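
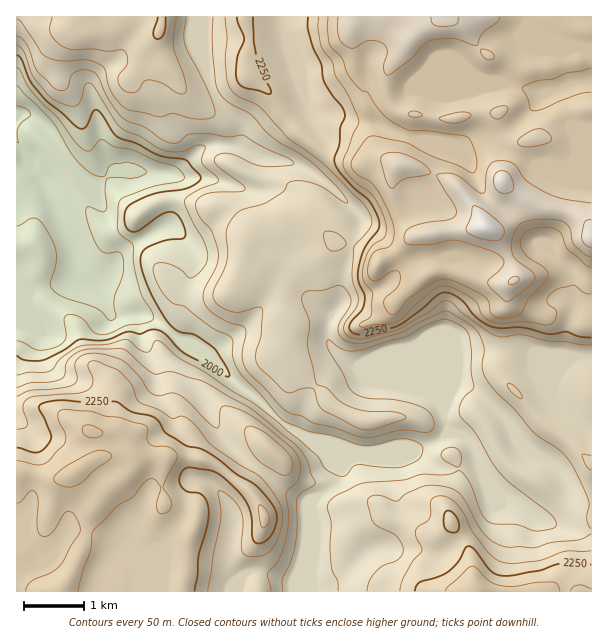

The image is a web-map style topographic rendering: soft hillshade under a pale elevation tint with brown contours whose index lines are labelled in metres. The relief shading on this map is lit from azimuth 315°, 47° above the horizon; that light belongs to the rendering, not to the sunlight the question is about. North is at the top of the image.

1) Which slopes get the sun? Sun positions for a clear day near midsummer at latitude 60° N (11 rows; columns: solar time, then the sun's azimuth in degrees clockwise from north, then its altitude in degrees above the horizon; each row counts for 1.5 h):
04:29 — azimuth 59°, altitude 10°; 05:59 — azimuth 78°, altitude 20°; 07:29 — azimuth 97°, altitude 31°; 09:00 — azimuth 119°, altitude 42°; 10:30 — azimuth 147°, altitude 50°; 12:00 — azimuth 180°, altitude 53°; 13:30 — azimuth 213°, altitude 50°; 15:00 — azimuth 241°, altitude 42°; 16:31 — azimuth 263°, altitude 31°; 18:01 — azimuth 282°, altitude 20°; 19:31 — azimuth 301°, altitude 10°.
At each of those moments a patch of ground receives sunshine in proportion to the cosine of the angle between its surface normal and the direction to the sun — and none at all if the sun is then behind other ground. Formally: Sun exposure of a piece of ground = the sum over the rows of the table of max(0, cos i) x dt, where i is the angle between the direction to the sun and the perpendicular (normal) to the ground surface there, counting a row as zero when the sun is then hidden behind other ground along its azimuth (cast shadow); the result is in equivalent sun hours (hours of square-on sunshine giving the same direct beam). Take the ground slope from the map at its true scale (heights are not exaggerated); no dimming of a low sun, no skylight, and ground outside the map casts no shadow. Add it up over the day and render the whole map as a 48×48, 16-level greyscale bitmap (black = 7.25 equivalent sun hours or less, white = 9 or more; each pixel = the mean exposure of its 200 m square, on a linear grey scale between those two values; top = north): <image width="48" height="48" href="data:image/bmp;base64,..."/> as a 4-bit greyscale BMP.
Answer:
<image width="48" height="48" href="data:image/bmp;base64,Qk32BAAAAAAAAHYAAAAoAAAAMAAAADAAAAABAAQAAAAAAIAEAAATCwAAEwsAABAAAAAAAAAAAAAAABEREQAiIiIAMzMzAERERABVVVUAZmZmAHd3dwCIiIgAmZmZAKqqqgC7u7sAzMzMAN3d3QDu7u4A////ALqau7u7zLu7u8qprMzLq7qamIqneJmru7upq7u7zLu6vMu7urvLqqqJl2dkVEV5mMy7rMy8zMu6vN3cypnMupmJqYdmdlVFZ7zLu7zMzMzLurzcupi8y7qqzLlmiYd1VszMu7zMzMzLuarcqZq8zdzMzdlGmYdlecvMzMzMzMy7uanLqKu7zNy6q8dHiJqrvMvMzNzMzNy6qaqmeLzMvMqqqXRpq7zMu8y83Mzdy7qpmsxzeruru6q7p0aLzM3cu8zN3MzczKmYnNg3zcuXd3iHZFiszN3LvMy7zMu8zMus3HSM3JeIh3ZmVom7zcqqvIh4m8zMzMzdxlnNyHm7qZmXm8u8y5qrzGZ4mau7qqmXNKzLUWvMzMzLqrq8urvNy4mIrMu7qWaWaruiAbqrzcusyprMu73dupq8u7qqqXmXm7kQS83d3d3dy8zLqs3Lq7zLl2VURHp3u5IF3d3cuqu6m8zKnNyrvJl1M1iHVYl5uBBM3cy5dmZmm6qpzcq7zBAABHqph4iagQbNzMuoiImrzLmc3KvMzEMiaaqXeJmoEJ3czMuqu8zMzMrMyqvLu3Vnq7l1WJlRKczMzLqavMy6u8qru7zLu4VBASJFaZM5vKrMzKicy6qHd3eau7zMu2djAAAFela8y5m7y6a9zLqHd3ery7u7zYq7l0ABZGzN3bm8zLisy6q5d3i9zMzd3czLqJljJczM3dy7u6hwW8y7qqrMzN3MzMzKd5u6vMy83d3Lu4mjGMzdvKvLzMqby8uoiaqqzMy6vMzLu6u6mZrNzL3c3dyqzMy6u7qavMu3aszMzMuqvcq93N3czd3czMzLvMuau7u3WLzMzMy4e9y7zMupeHiqvMzLvMy5mqqoiLzMzMzJVbzLq7u8uUVZzcy6u7zKd5mKurzMzMzLYErd3Lzd2Wec3aqavLvNuHesu7vMzMy5cTi8zd3dy8q7q5mbzLic3JrNyqu8zMunZYqYiZmpe93duqqrzLmIvczMy6qru7p0a7y7qqqGnN3cubu8y7uESbuImYiJmZc3zMzMy8t53cuYd7u8y8uWISIAJZu7umNs3czMzMdb25eKq7vMzMuZh2eZrNyphUjM3bzdymSIl4q8zLvMvMmqvd3M3Jd2aM3KvLu6hmmnR7zMzLu6vbvN3d3Jd4qs3dyVipdViry6q93MzLuKzJzd3d3dzMvd3bqoiYeLzMy7y8zLvJeMy5zd3dzd3czdy6u5iZvd3d3cyoqrzInN2pzd3d3dy73dyrupvM3MurzMzKibzLzd2Zzd3d3cq93cu7u8zMuHeGaJmrqJqqzdyKzNzN26nN3bq6vMzMurzMupiau6mLzcusu8zMyqq8y6qavMzMzMzMzMzN3cy7vd3NurzMqbqqu6maq7zLzcvMvN3MzM3bvd3d3LzLibqau7mbzMzLzdu8zMu7u7u8zN3d3czbibqau7qrvN3czN3N3Kq8zMzNzMzMzMu7qrqry7u7qszcy83d3MzMzMzMu6zLvMy7q8qru7u5mbzMy7zMzMzMzMuw=="/>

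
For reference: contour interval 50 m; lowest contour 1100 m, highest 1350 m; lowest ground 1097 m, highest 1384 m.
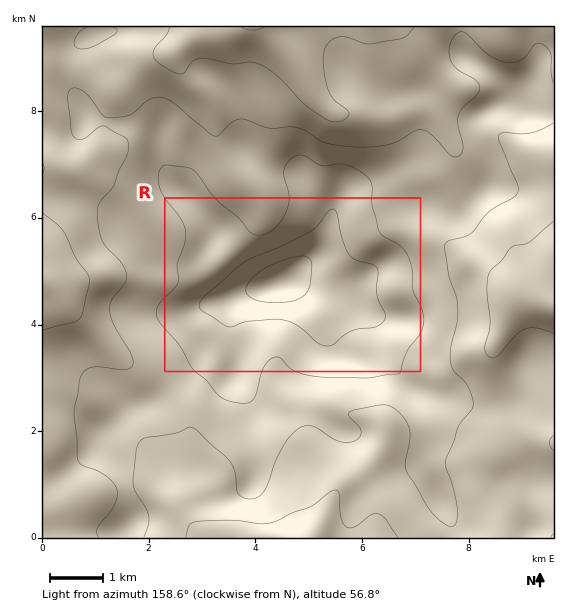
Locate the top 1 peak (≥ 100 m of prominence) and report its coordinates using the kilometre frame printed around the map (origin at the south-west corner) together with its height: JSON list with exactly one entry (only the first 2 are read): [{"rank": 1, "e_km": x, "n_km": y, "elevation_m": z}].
[{"rank": 1, "e_km": 4.46, "n_km": 4.79, "elevation_m": 1384}]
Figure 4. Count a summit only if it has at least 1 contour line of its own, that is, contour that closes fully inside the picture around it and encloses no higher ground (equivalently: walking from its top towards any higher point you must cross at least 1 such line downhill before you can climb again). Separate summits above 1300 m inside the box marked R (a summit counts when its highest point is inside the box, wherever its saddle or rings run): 1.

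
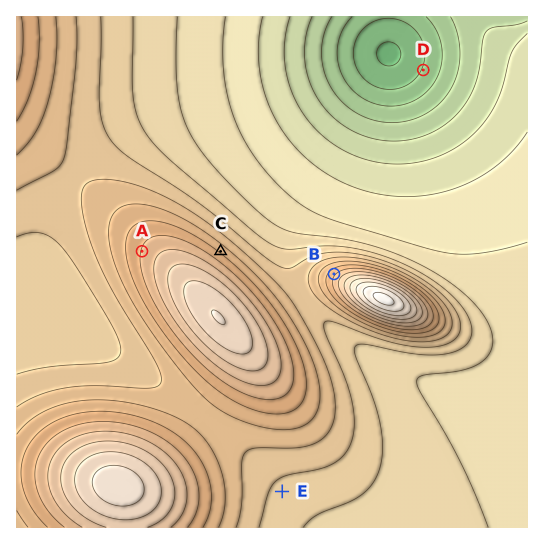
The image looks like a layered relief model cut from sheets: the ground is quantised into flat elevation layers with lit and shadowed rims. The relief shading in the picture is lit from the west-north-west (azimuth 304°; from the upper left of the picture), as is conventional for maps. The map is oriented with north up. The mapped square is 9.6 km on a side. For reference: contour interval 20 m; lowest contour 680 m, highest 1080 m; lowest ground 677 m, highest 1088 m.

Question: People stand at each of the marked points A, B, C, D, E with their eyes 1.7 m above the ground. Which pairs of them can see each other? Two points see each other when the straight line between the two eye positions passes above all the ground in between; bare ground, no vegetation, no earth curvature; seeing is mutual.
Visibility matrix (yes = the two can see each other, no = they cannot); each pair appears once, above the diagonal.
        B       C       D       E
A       no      no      no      no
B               yes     yes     no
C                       yes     no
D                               no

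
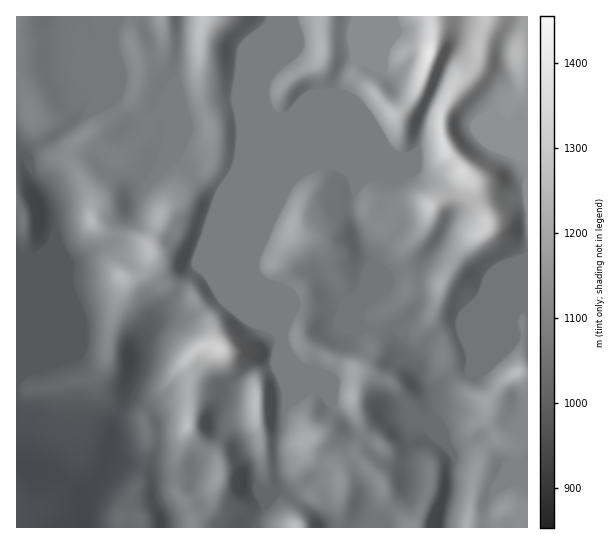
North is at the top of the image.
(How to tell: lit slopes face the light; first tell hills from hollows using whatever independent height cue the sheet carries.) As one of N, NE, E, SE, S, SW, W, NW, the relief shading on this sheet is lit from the W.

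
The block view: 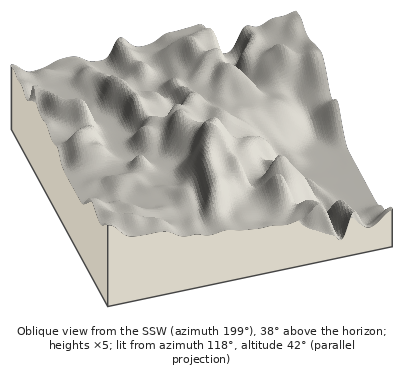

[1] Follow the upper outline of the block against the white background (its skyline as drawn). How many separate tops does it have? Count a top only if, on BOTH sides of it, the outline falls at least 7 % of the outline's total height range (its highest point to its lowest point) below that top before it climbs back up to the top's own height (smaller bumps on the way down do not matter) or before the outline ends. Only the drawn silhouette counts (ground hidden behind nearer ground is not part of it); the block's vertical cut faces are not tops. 2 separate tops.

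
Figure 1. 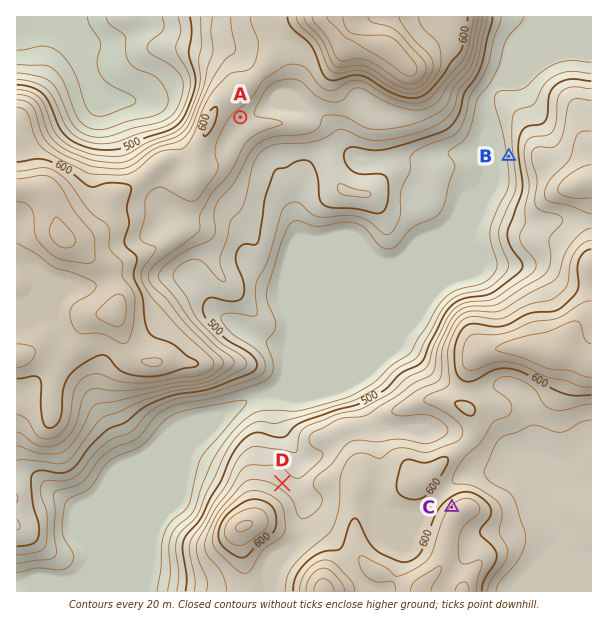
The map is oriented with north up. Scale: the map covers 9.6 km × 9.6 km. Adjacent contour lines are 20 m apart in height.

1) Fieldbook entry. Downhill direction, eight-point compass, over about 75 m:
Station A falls SE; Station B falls W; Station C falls NW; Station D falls NE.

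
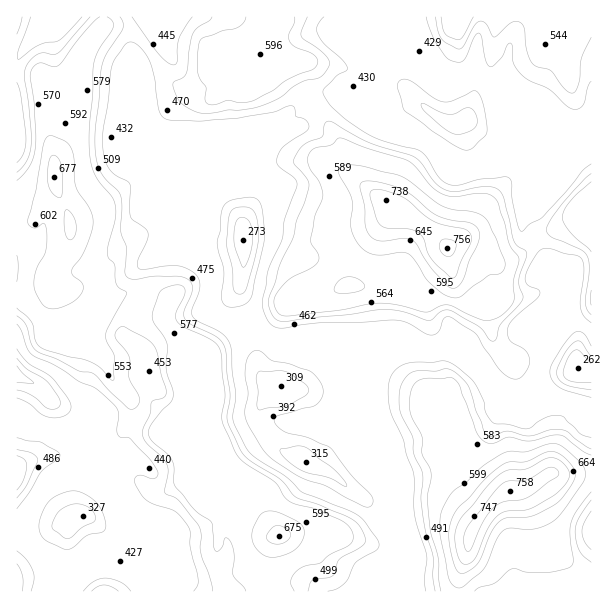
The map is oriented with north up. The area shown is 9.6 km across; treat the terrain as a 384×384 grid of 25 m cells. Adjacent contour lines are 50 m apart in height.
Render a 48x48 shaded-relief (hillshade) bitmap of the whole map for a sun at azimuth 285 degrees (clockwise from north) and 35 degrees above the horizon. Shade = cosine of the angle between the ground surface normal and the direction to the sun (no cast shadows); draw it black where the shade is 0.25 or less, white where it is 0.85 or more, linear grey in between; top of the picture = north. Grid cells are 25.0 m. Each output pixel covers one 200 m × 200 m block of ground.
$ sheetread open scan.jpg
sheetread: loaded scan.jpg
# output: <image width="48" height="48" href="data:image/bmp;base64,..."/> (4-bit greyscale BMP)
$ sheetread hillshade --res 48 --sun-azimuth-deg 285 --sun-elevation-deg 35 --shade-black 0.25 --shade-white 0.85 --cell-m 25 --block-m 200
<image width="48" height="48" href="data:image/bmp;base64,Qk32BAAAAAAAAHYAAAAoAAAAMAAAADAAAAABAAQAAAAAAIAEAAATCwAAEwsAABAAAAAAAAAAAAAAABEREQAiIiIAMzMzAERERABVVVUAZmZmAHd3dwCIiIgAmZmZAKqqqgC7u7sAzMzMAN3d3QDu7u4A////ACR4m8lmiImruaqXVUVWeIia3ZVFZ3d4mTV4iZmIiImruqmHVWZEaIib7qVFV3d3eFaIiIiIiIm8qaqIdmU0V4iK79YUZ4h2VXeImZmIiIm8qaqXZnZTNWiL7+kBaIiFInZnq6mYiIm8qau5VXh1NGic7uogWIiEEXVWiruYiIm7qZq6dnh1NXit7uxQJnd0AGVFebuYiIq6mYmZiIZVZ5mt3N2kNVREAEVVaKqJmZq5iIiHZmZ3iZm9273adlMiIANneJmZqrqoiIh1NXdoqpit2qztqIZBEwBXeImZmtyYiIdkNXeaqYit25rNyplzEiJGeIiImtyYiGRERoqqmIm8uqmcyryUJGZmeIiJqrqIhSNVZ5qpiInMqamJqayVVYiIiImay5iIcxNXh4mZiIrMqZhoqZumRIiIiIma3ZiIYRR6mIiIiJrLqYY2mJunZoeJqYmpvbmIQBWbqZiIiJzLmHQliZmYd2V7uompi8uIQAN5u6qYiKzKmGM2iIiZiGabuZqXecyYUANHq7uoiKzbmGM3iIiId5q7map1atuYQBNXmqqYiKzLmFNYiHdEeMqZmJhVe9qIQBRniZmIiJu6mWaJl2UhaLmIiIZVe9qYQCWJiIiIiImZmYiZmGYwWdyYiGVGm8qXQleIiIiIiIiIiImpd3diSe2oiGNYmql1RniId4iIiIiId4moRoiGaMyoiHRIqYVGiImpZFVmZ3eIVYmWI3iIiZmIiIZHmoImeJrcllVURWeHVImHMDeIvJmYZ3dmipQUZpzuuIh3Znd3dmeIUjV4zqqYd3ZomaczVI3uypmYiIiImWR4UTd4vrqYd3ZGmphmY23ty6qYiIiJulNXYBeIraqYdmZDaZiHY23tyaupiIibyUJXYgWIm5mZdlVUV4iHUl3t2qqYmHecyWE2VEV4moiahVRGVoiHQVzszLqZqnZ6uXQkI4mZqoibhWQld4iIUUvczLqau5d4h3ZVIovLqpmahmUTeIiIUkrLvMuqzKl1VoiFI3rduZmpdnUjeIiIdViqvMuqzahUV5mFJHm+2qqnVmRFeIiIh3eJrMuqy4ZlRYunVXic7sy3RUNneIiIiIiIm8uqqYh0JYqph3iJzv7HRCR4iIiIiIiau7qZiIhjRomZiIiIm//YUxR4iIiIiIiavMqZiHdmZ4iZiIiIif/IcxR4iIiIiJiZq7uoZniIh3mqiIiIiP64dBR4iIh3d4iImbyWZ4iHZnrLmIiIiP64hBN4iZh2VmZ4ial2eId2Z3nLmIiIiP2ohRNomqmYZmREaZdniIZmiGeqiIiZdv2phRJomrqqmIZDNnZ4iHZomHaZiIiZZOyZliJomrqqmZhlRFVXiHZ5iIeIiZmZY+yZliJompvLmIiHZUNGeIiIiIeYiqmZUtyruDJHmYvcmJiIh2RGiIiImXaIermYUoqs2lI3iJvcqZmHZlVoiIiIqnOJasqIZEaa3ZQ1d5vMqqmHQ1Z4iIiJzHFZaLqIhyWJvsc0eIq8uruXUzZ4iIiazZI4d5mJqQ=="/>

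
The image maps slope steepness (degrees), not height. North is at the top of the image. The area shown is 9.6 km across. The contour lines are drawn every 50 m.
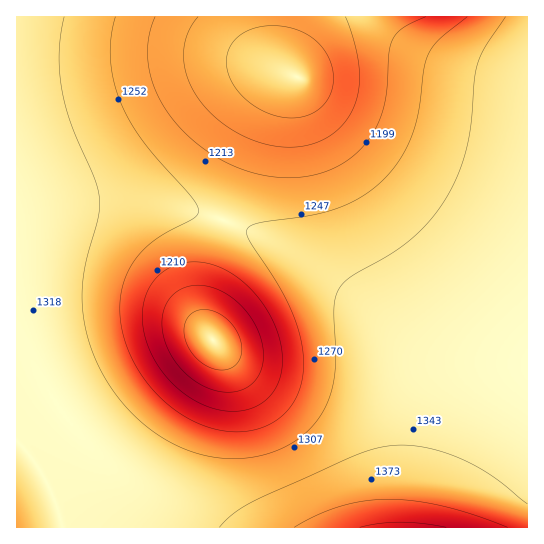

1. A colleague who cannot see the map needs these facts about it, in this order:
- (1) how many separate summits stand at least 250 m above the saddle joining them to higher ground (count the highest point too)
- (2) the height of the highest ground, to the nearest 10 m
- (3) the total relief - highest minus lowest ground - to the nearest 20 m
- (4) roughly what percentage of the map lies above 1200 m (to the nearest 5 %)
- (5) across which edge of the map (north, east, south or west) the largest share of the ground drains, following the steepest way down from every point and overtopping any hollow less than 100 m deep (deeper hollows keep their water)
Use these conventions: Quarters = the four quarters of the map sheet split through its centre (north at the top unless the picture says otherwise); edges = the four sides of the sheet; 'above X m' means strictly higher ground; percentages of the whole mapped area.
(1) There is 1 summit with 250 m or more of prominence.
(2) The highest point reaches roughly 1460 m.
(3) From the lowest to the highest ground is roughly 400 m.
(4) Roughly 80 % of the ground is higher than 1200 m.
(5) Most of the ground drains across the northern edge.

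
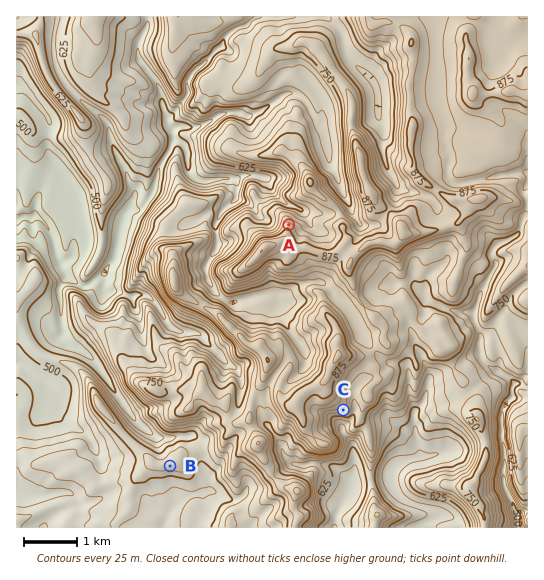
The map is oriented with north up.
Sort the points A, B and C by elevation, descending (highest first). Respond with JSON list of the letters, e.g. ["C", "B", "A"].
["A", "C", "B"]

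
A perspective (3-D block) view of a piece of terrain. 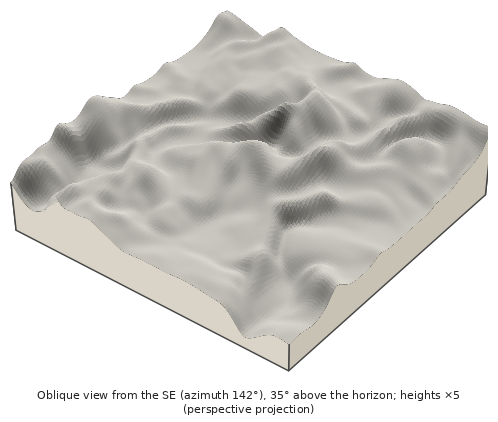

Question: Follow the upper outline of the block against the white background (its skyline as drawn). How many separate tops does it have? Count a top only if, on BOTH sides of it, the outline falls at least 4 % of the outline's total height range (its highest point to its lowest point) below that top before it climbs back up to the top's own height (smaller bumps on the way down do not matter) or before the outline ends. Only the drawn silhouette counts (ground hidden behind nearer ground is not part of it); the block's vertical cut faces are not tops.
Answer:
2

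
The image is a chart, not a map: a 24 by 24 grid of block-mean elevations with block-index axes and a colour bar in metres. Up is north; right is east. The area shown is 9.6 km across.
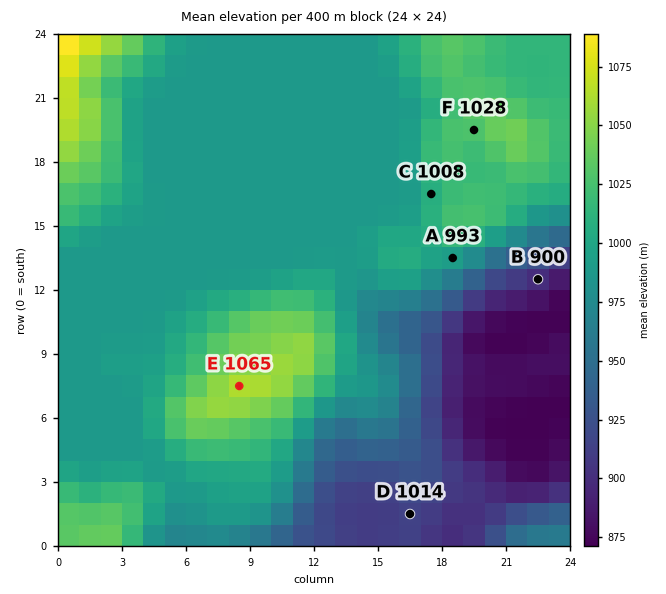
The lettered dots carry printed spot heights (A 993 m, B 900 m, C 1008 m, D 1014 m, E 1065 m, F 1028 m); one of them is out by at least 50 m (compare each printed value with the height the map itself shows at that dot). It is D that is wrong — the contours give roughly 914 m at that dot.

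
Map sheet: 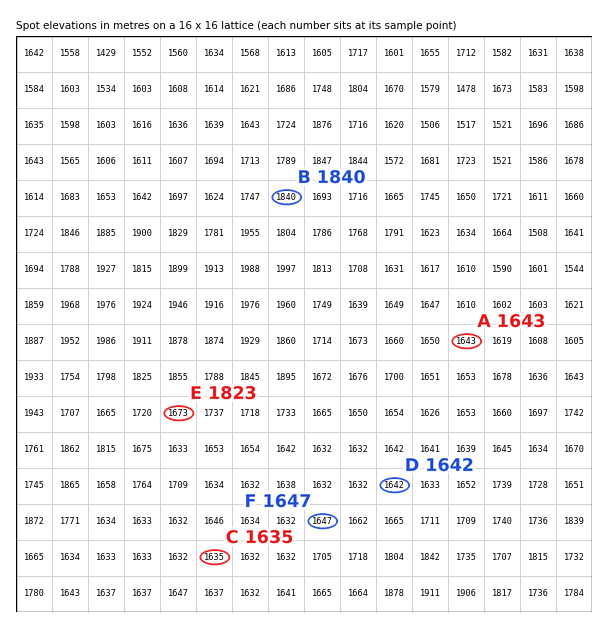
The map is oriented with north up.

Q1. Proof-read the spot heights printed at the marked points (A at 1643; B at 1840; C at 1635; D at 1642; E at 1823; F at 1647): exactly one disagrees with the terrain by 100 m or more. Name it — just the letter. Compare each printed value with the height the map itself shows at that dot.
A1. E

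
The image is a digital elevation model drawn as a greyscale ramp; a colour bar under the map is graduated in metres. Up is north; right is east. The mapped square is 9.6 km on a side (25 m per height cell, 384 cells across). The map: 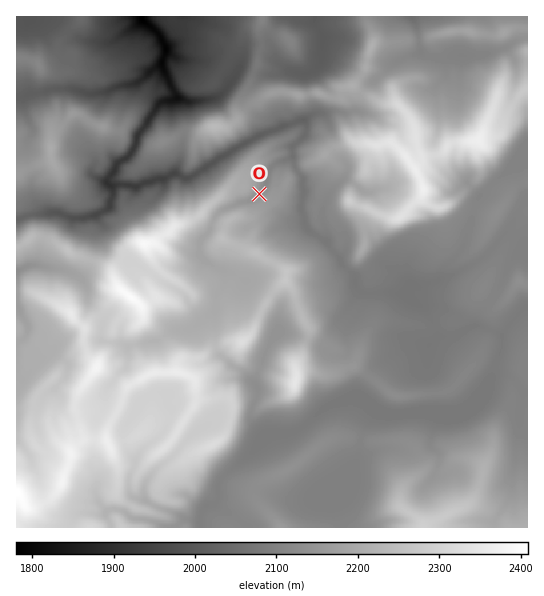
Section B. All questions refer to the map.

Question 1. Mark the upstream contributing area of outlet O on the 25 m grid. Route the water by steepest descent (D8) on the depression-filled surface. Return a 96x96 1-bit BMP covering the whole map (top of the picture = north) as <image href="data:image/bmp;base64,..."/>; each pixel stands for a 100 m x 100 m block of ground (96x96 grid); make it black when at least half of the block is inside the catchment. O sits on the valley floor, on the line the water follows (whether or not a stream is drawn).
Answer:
<image width="96" height="96" href="data:image/bmp;base64,Qk2+BAAAAAAAAD4AAAAoAAAAYAAAAGAAAAABAAEAAAAAAIAEAAATCwAAEwsAAAIAAAAAAAAA////AAAAAAAAAAAAAAAAAAAAAAAAAAAAAAAAAAAAAAAAAAAAAAAAAAAAAAAAAAAAAAAAAAAAAAAAAAAAAAAAAAAAAAAAAAAAAAAAAAAAAAAAAAAAAAAAAAAAAAAAAAAAAAAAAAAAAAAAAAAAAAAAAAAAAAAAAAAAAAAAAAAAAAAAAAAAAAAAAAAAAAAAAAAAAAAAAAAAAAAAAAAAAAAAAAAAAAAAAAAAAAAAAAAAAAAAAAAAAAAAAAAAAAAAAAAAAAAAAAAAAAAAB4AAAAAAAAAAAAAAD4AAAAAAAAAAAAAAD4AAAAAAAAAAAAAAD8AAAAAAAAAAAAAAH8AAAAAAAAAAAAAAH+AAAAAAAAAAAAAAH+AAAAAAAAAAAAAAH/AAAAAAAAAAAAAAH/AAAAAAAAAAAAAAD/AAAAAAAAAAAAAAD/gAAAAAAAAAAAAAB/4AAAAAAAAAAAAAA/8AAAAAAAAAAAAAAf/8AAAAAAAAAAAAAf/8AAAAAAAAAAAAA//+AAAAAAAAAAAAB///4AAAAAAAAAAAB///8AAAAAAAAAAAB////gAAAAAAAAAAB////+AAAAAAAAAAB/////AAAAAAAAAAB/////gAAAAAAAAAA/////gAAAAAAAAAAf////wAAAAAAAAAAP////wAAAAAAAAAAH////wAAAAAAAAAAD5///4AAAAAAAAAABg///8AAAAAAAAAAAB///8AAAAAAAAAAAB///+AAAAAAAAAAAB////AAAAAAAAAAAB////gAAAAAAAAAAA////AAAAAAAAAAAA///+AAAAAAAAAAAB///4AAAAAAAAAAAB///gAAAAAAAAAAAD//+AAAAAAAAAAAAB//wAAAAAAAAAAAAAf/gAAAAAAAAAAAAAH/gAAAAAAAAAAAAAD/gAAAAAAAAAAAAAA/wAAAAAAAAAAAAAAP/AAAAAAAAAAAAAAH/gAAAAAAAAAAAAAD/wAAAAAAAAAAAAAB/wAAAAAAAAAAAAAAfwAAAAAAAAAAAAAAfAAAAAAAAAAAAAAAAAAAAAAAAAAAAAAAAAAAAAAAAAAAAAAAAAAAAAAAAAAAAAAAAAAAAAAAAAAAAAAAAAAAAAAAAAAAAAAAAAAAAAAAAAAAAAAAAAAAAAAAAAAAAAAAAAAAAAAAAAAAAAAAAAAAAAAAAAAAAAAAAAAAAAAAAAAAAAAAAAAAAAAAAAAAAAAAAAAAAAAAAAAAAAAAAAAAAAAAAAAAAAAAAAAAAAAAAAAAAAAAAAAAAAAAAAAAAAAAAAAAAAAAAAAAAAAAAAAAAAAAAAAAAAAAAAAAAAAAAAAAAAAAAAAAAAAAAAAAAAAAAAAAAAAAAAAAAAAAAAAAAAAAAAAAAAAAAAAAAAAAAAAAAAAAAAAAAAAAAAAAAAAAAAAAAAAAAAAAAAAAAAAAAAAAAAAAAAAAAAAAAAAAAAAAAAAAAAAAAAAAAAAAAAAAAAAAAAAAAAAAAAAAAAAAAAAAAAAAAAAAAAAAAAAAAAAAAAAAAAAAAAAAAAAAAAAAAAAAAAAAAA="/>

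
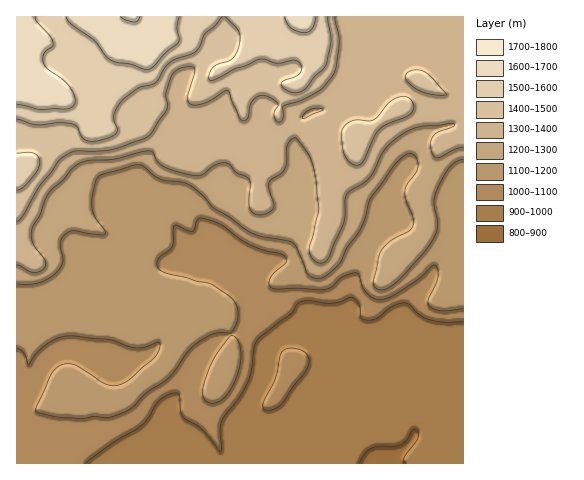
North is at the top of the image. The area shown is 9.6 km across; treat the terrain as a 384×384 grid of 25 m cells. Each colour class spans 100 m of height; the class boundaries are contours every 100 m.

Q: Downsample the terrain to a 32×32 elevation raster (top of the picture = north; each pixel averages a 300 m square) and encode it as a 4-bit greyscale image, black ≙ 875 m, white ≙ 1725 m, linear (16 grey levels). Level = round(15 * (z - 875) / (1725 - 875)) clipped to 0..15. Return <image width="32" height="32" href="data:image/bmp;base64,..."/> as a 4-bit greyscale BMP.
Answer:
<image width="32" height="32" href="data:image/bmp;base64,Qk12AgAAAAAAAHYAAAAoAAAAIAAAACAAAAABAAQAAAAAAAACAAATCwAAEwsAABAAAAAAAAAAAAAAABEREQAiIiIAMzMzAERERABVVVUAZmZmAHd3dwCIiIgAmZmZAKqqqgC7u7sAzMzMAN3d3QDu7u4A////ADIiIiEREREiERERERAAEREzIzMiIRESIhERIREREAESQzNDMyISIiIiIiIREREBEkREREQyIjMyIiIhERERERJERVREQyI0QyIiIhERERESREVUREQzNFQiIiIREREREkRFRERFVDRUMiIiERERERJEREREREQzRTIiIhERERESRERERERFREQyIiEREREREURERERVRVVEMyIREiIRERFERVREVVVVVEMyIiIiISMzRERERFVVVVQzMyIiIzI0VFVUREVVVERDM0REQzVkNFV3ZVVVVEREQzRFVlRFdlRFiHZVVVREREQ0RGd1RXdkVYdmVWVURERERFV4hlVndlWHZmZlVERERFZmeIdlVmZVmHZmZVVERFZ3d3iHZVVmVah2ZlVVREVneHd3h2VVdlW5h2ZVVVVWd3h3eIh2VXdVyph2ZVVnd3eId3iIh2VnZcuph3dniJiIiId4mZhmZ3a7qqqZiIiZiIiHeJmpdmeHqqq7u6mIiJmYiIiaqYh3iLu7vLuqmIiJmZiIiZmZiIjd3czLqpmZmZmZiIiImpmZ3u3MzLqpmpqqq6mYiJmZmd7dzMzMqZu6qru7mIiZmZnd3Mzd3cqqu7u7vKiIiZmZ3dzM3u7cuqvMzMy4iIiIid3c3e7u7curvMzcuIiIiIjdzd3u/t3Mu7zN3aiIiIiJ"/>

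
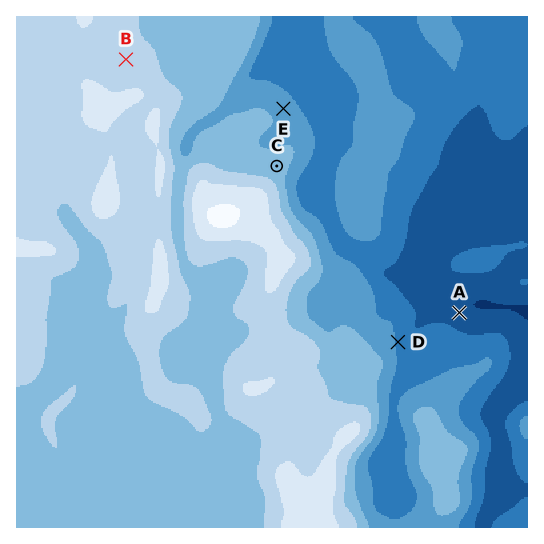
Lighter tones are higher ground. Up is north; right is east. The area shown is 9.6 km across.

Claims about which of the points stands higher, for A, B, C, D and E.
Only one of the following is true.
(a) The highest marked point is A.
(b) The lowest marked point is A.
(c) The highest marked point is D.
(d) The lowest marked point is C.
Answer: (b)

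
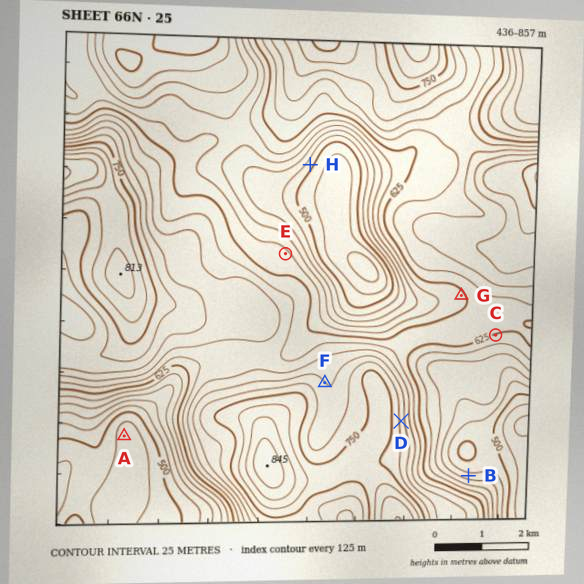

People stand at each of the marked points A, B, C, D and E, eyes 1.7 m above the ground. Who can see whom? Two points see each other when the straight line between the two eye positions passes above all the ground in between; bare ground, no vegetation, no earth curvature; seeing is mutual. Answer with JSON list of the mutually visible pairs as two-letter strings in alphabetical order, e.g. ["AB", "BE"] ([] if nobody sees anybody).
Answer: ["BC", "BD", "CD"]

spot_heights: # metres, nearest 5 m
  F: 700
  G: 620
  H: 510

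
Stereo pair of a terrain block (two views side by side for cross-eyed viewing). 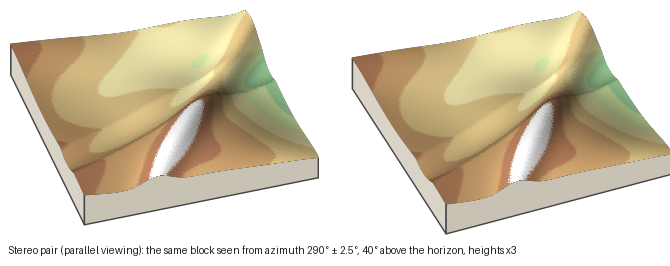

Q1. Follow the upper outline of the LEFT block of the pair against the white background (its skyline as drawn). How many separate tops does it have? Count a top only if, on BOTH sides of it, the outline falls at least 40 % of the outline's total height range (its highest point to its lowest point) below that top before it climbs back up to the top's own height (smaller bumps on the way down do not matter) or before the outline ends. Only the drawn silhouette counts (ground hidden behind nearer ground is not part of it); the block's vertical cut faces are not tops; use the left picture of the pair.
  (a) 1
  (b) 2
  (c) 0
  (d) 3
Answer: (c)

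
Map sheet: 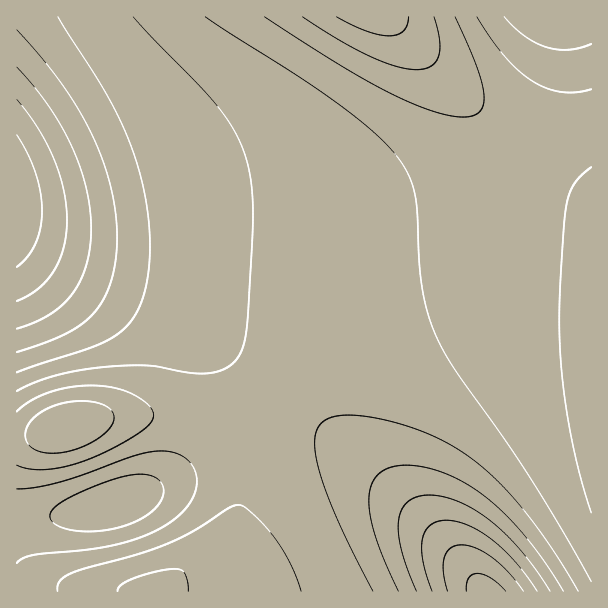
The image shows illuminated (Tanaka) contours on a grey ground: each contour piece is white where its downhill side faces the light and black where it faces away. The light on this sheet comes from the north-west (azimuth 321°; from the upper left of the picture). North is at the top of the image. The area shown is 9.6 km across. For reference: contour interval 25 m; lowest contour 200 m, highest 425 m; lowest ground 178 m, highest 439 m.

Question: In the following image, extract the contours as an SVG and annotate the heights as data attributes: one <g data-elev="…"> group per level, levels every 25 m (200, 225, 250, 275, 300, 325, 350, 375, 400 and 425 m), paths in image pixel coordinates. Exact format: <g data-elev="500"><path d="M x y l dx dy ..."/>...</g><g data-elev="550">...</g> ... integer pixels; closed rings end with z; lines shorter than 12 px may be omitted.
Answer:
<g data-elev="200"><path d="M466 591l2-12 4-4 5-2 14 5 15 13"/><path d="M17 135l10 18 8 20 5 19 2 18-2 18-4 15-9 14-10 10"/></g><g data-elev="225"><path d="M448 591l-5-19 2-15 6-9 11-3 14 3 16 10 17 15 14 18"/><path d="M17 99l21 29 16 31 10 32 3 30-3 27-4 12-7 12-15 17-21 12"/></g><g data-elev="250"><path d="M432 591l-9-30-1-12 0-10 3-8 5-6 7-3 9-2 10 1 12 4 24 15 24 23 21 28"/><path d="M17 67l31 38 13 20 10 21 9 21 6 21 4 21 1 19-1 18-3 18-7 17-8 13-10 11-12 9-15 8-18 7"/></g><g data-elev="275"><path d="M416 591l-14-40-3-17 0-13 3-12 6-8 9-4 12-2 15 2 15 5 15 8 17 11 16 15 15 16 28 39"/><path d="M17 30l24 27 20 26 17 25 14 26 11 27 8 25 4 26 2 25-1 23-5 21-6 16-10 15-12 11-16 10-21 9-29 10"/></g><g data-elev="300"><path d="M398 591l-13-30-10-25-5-21-1-18 3-14 8-10 12-6 15-2 19 3 21 6 21 11 20 14 19 17 20 22 18 25 18 28"/><path d="M81 531l-16-3-10-4-5-6 2-8 8-7 17-9 25-11 21-6 14-3 10 1 9 3 6 5 2 9-3 9-8 9-10 8-13 6-16 5-16 2z"/><path d="M58 17l50 79 14 27 11 27 9 32 6 30 2 30-1 28-4 21-6 17-8 13-12 12-12 8-14 6-76 25"/></g><g data-elev="325"><path d="M373 591l-38-76-11-30-7-23-2-18 2-13 6-9 12-6 12-1 16 1 39 9 36 13 32 19 27 23 27 30 27 38 27 43"/><path d="M17 489l19-2 23-5 75-26 24-5 15 1 12 6 9 10 3 12-3 15-9 14-15 13-18 11-21 8-26 6-73 8-9 3-6 5"/><path d="M591 44l-22 6-12-1-11-2-21-11-21-19"/><path d="M133 17l84 88 16 24 12 26 6 28 2 35-5 99-5 29-4 10-6 7-9 6-11 4-21 0-45-7-42 1-25 3-24 5-21 7-18 9"/></g><g data-elev="350"><path d="M301 591l-10-27-16-25-21-24-9-8-6-2-9 2-34 23-29 14-27 10-56 15-15 5-10 8-1 9"/><path d="M17 465l12 4 16 1 20-3 19-6 25-11 27-15 13-10 5-9-1-5-4-6-15-10-18-7-21-2-23 1-22 5-19 9-14 10"/><path d="M591 89l-15 3-15 0-15-4-13-7-14-10-13-13-15-20-14-21"/><path d="M205 17l94 60 43 30 37 30 22 25 9 17 5 16 7 90 5 27 10 26 19 33 48 68 30 44 57 99"/></g><g data-elev="375"><path d="M188 591l0-9-3-9-3-3-8-1-19 3-20 6-14 7-4 6"/><path d="M50 453l12 0 13-4 23-11 8-6 6-7 2-8-2-6-5-4-6-3-21-3-21 3-19 9-12 12-3 7 1 7 2 5 5 5 8 3z"/><path d="M591 167l-16 16-5 9-3 11-4 39-4 78 2 46 6 50 11 51 13 46"/><path d="M264 17l77 49 54 29 43 18 17 3 13 1 8-2 5-5 3-8 0-10-9-29-20-46"/></g><g data-elev="400"><path d="M302 17l37 23 30 16 26 10 21 4 9-1 6-3 4-4 3-5 2-16-6-24"/></g><g data-elev="425"><path d="M336 17l30 14 23 5 9-2 6-3 3-7 2-7"/></g>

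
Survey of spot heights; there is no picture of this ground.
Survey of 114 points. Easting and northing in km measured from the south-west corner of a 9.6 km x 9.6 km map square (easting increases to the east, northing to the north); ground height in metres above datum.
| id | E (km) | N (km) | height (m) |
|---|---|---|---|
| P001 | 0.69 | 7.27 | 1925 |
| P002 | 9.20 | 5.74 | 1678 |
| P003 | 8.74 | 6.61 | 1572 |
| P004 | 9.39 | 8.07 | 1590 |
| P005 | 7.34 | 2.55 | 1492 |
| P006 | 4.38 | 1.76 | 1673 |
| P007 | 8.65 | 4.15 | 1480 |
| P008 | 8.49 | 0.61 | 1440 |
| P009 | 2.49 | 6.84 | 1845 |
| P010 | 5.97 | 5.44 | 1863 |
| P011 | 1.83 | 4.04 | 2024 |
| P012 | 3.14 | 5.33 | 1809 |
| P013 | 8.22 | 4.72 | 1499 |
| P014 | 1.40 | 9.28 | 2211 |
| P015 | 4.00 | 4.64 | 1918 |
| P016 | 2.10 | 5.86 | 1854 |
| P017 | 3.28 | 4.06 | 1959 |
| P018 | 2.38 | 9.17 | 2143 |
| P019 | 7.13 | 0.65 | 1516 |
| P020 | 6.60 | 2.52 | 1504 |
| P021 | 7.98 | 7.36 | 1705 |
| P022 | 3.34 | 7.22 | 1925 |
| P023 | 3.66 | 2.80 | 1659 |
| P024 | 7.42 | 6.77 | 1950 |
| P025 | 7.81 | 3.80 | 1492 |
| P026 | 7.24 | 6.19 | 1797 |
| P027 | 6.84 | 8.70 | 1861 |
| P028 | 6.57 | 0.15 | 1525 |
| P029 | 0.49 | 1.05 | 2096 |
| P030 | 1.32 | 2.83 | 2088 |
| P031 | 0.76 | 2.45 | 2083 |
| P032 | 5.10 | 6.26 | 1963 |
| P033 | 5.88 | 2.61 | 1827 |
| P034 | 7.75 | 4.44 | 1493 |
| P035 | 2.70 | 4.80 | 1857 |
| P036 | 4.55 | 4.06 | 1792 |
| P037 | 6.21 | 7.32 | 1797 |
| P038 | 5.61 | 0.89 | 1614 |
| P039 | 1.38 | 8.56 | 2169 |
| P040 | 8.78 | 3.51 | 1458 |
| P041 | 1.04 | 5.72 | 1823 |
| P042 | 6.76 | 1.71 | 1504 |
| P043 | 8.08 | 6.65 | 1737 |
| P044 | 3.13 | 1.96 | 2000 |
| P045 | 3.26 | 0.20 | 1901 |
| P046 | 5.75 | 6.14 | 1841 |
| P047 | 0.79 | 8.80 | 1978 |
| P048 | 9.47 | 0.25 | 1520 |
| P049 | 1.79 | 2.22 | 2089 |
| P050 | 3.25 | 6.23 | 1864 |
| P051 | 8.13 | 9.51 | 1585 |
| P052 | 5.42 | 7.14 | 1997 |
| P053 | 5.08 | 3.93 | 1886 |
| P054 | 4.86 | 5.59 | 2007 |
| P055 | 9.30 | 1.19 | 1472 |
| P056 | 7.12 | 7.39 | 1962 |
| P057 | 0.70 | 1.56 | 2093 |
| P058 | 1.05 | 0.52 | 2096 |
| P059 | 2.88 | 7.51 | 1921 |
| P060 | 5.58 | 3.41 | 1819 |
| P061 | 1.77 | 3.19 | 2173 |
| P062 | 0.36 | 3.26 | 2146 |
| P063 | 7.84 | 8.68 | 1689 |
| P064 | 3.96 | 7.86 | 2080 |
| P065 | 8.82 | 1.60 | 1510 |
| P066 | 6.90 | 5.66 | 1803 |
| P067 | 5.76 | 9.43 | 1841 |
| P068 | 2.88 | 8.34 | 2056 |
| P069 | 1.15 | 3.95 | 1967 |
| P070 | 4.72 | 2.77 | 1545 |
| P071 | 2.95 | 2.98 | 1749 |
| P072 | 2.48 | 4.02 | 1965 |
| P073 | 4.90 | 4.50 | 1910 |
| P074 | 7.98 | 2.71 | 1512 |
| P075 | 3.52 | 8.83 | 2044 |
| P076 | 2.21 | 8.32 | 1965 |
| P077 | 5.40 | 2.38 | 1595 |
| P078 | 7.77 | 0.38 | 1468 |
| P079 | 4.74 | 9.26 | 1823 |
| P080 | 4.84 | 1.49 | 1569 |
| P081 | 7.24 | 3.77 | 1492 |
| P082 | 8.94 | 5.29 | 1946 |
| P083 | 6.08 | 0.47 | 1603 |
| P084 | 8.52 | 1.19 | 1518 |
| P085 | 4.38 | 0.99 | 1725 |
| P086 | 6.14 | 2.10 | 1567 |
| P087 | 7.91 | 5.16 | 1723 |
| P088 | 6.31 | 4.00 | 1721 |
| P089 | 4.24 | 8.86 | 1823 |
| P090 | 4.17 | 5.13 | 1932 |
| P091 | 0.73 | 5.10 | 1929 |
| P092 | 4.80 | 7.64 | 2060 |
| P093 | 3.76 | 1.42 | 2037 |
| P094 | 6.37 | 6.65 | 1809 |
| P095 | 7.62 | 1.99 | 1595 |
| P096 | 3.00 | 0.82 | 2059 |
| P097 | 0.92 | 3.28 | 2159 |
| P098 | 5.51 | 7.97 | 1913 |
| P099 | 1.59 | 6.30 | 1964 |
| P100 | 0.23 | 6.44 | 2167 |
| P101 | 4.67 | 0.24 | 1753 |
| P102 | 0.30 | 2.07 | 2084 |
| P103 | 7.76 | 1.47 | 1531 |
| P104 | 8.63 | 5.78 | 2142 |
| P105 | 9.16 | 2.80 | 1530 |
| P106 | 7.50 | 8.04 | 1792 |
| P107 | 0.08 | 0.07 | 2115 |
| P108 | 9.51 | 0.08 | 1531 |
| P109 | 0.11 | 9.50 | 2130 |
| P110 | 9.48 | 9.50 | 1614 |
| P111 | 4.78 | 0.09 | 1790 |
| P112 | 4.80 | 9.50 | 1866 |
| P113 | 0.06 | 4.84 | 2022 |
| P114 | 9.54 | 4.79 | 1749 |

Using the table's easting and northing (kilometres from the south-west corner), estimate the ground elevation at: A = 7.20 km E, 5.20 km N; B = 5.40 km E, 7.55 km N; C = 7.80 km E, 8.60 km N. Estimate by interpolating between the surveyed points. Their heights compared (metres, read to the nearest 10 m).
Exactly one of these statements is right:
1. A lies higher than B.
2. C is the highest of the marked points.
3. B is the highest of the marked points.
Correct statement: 3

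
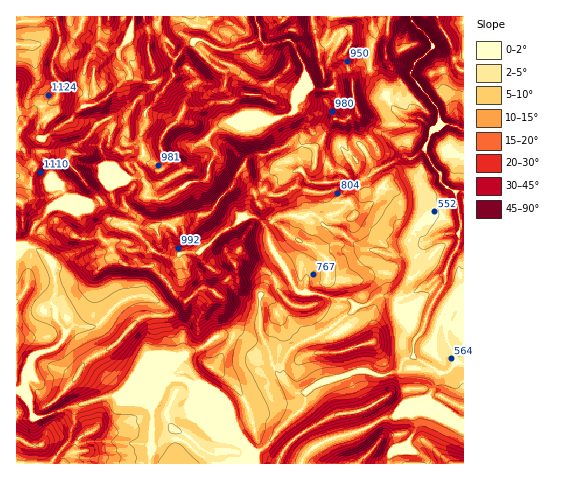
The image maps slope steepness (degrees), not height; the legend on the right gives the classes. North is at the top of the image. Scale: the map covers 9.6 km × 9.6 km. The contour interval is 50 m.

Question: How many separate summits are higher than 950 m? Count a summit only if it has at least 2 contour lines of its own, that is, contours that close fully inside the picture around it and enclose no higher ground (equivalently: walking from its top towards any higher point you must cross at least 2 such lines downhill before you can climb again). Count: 9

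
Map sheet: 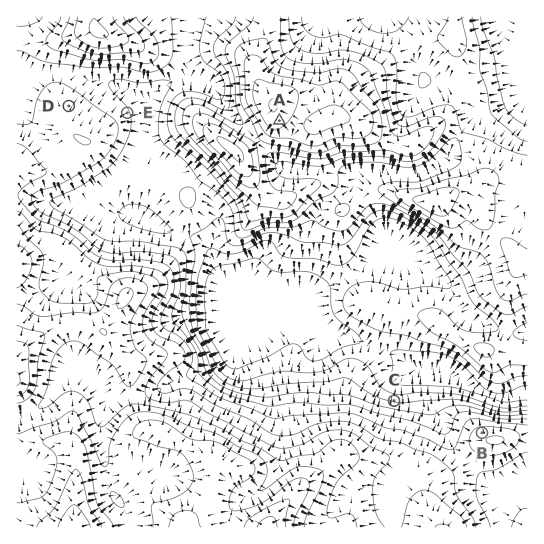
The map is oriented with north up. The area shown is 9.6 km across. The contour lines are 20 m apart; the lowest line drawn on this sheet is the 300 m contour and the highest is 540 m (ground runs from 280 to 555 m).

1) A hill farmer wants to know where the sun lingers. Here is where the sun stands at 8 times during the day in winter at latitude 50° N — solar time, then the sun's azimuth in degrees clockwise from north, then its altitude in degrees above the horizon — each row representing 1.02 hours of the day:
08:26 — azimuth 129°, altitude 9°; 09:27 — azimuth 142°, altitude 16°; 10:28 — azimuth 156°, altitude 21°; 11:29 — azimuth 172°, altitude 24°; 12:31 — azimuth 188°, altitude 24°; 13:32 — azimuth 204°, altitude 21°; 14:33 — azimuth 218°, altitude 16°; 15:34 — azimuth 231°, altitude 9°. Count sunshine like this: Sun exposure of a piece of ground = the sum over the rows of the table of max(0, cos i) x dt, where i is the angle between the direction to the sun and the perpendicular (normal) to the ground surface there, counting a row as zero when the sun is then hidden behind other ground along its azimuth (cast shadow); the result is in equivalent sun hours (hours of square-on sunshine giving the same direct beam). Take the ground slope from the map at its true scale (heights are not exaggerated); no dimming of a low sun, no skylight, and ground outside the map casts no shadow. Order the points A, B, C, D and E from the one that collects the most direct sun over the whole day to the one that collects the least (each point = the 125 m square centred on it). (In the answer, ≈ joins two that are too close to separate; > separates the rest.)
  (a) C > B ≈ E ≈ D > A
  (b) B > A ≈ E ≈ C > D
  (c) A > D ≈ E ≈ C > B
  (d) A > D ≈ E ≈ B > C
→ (d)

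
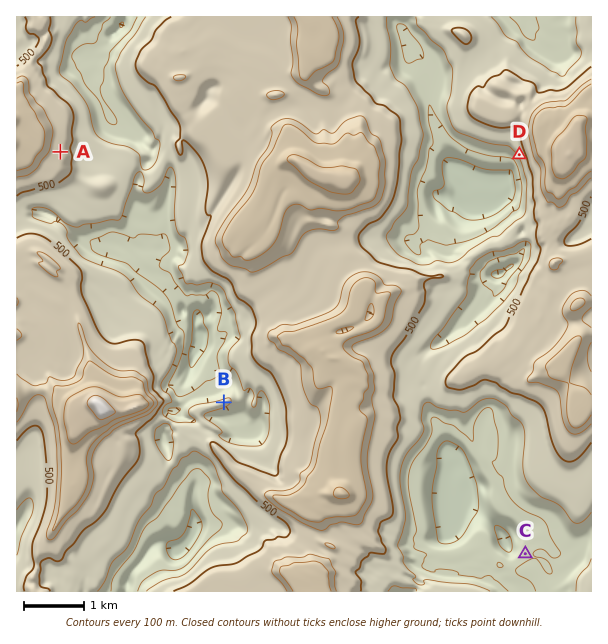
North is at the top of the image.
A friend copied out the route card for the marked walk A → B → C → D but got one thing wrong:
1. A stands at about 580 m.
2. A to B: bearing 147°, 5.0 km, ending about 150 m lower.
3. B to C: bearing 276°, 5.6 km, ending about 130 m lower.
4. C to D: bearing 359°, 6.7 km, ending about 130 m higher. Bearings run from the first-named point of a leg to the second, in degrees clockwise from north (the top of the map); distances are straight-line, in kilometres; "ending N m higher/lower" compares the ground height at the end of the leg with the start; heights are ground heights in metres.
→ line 3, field bearing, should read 117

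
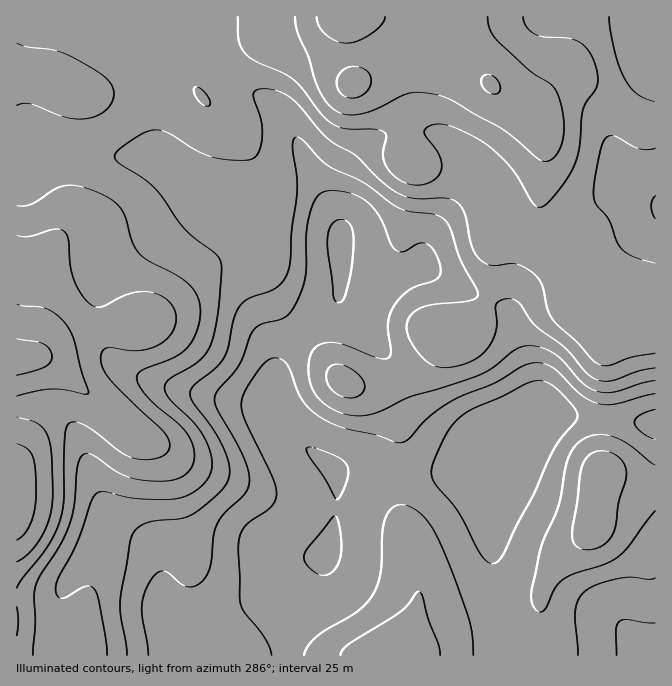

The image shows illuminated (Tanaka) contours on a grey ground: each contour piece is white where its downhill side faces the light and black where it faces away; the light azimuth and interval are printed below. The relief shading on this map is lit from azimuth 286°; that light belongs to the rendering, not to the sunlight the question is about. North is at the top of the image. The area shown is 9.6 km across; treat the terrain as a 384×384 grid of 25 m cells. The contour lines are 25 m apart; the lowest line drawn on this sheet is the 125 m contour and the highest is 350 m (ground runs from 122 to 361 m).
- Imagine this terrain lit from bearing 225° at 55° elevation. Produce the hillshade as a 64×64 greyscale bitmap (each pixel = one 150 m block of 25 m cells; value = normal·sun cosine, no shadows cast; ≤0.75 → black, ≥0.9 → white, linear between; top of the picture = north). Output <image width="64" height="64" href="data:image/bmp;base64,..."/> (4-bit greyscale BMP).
<image width="64" height="64" href="data:image/bmp;base64,Qk12CAAAAAAAAHYAAAAoAAAAQAAAAEAAAAABAAQAAAAAAAAIAAATCwAAEwsAABAAAAAAAAAAAAAAABEREQAiIiIAMzMzAERERABVVVUAZmZmAHd3dwCIiIgAmZmZAKqqqgC7u7sAzMzMAN3d3QDu7u4A////ADNGiHZTMzVmd3dlVEVWd3d3d3ZlVVVEVXeIh1VFVmd3M0aIdkMjNWZ3d2VERVZ3dmZmZlVVVURWeIiHVERWZ3czRnh2QyNFZ3d2ZURFVmZmZmZmVVVVRFZ4mYZURVZ3dzM1d2VDI0Vnd3ZlVFVWZmZmZmZmVVVEVniZhlRFZniIIjVnZUMzVneHdmVVVWZmZmZnd3ZmVURWeJh2VFVniIkyNWZlQzRWeIh2ZVVVZmZmZ3d3d2ZURFZ4mHZVZniJmTNFZmVURFZ4iHZlVVVmZnd3eIiHZUREVniIdmZ4iZmZVEVmZlRFVniIdlVVVmZnd3eIiIdlQ0RWeIiHd4mZmZhlVWZmVVVWeIh2VEVWZnd3eImZh2RDRFZ4iIiJmZmYh3ZVVmZlVVZ4h2VURVZnd3d4iZmHVDNFVniIiJmZmId3dlRFZmVVZ3iHZURFZnd3d3iZmYZUM0VmeIiJmZmHd3dmQzRWZmZniIdlRFZnd3d3eJmZdlQ0RWd4iIiZmYZmd2VDM0VmZ3iJh2VVZ3d3d3d4mZh1RDRFZ3eIiJmYdVVnZUIiRWd4iZmYdmZ3d3d3d3iJh2VDRFVnd4iImZhlVWdlQhE1eImaqph3Z3d3dmZneIiHZUNEVmd3eIiZmGVVZlUyETV5mqqqmHd3d2ZmZmd4iHdURERWZ3d3iJqYZVVmVTEBNoqruqqYd2ZlVVVWZ3eIdmVERVZnd3eJqqh2VWZVMQFHm7u6qYdmVURERFZnd4h3ZVVVZnd3d4mqqHZVVVQxAliru6qYdlQzMiNEVmd4iIh2ZVZnd3d3iaqYZUREVDETaby7qYdlMiESI0Vmd4iJmIdmZmd3d2d4mYdUIjNEMRR6vLqYdkMRABEjVmd4iZmZh2Zmd3d2ZniIdTIRIkMiJYvLqXZUIQAAEjRWeJmqqqmHZmZ3d2Zmd3dkMREiMzJGm7qXVDEAAAAjRWeJq7u6mYdmZnd3ZmZ3d2VDMzRERGirqXUxAAAAAjNGeKvNzLqYh3d3d3d2Z3eIh3ZmZlVWiaqGQhAAAAEjRFaJvN3LqYiIh3eIiHd3iJqqqYiId3iaqGQhAAASM0VVZ4rN3bqHd4iIiImYiIiavN3LqZqZmamFMhESNEVWZmZnm83LqGZmeImZmZmIiave/tuqqpmZl1MiI0Vmd3d2ZmibzLl2VFZ4mZmZmYiJrO/+26mqiIh1QiNWeIiId2ZmaJq7l1QzRnmqqpmIiIm97/7Kmap3dlQzRomZmId2ZVVomqmFMiNXmrqpmId3ir3v7KmJqlVVQzRomqmIdmVURXiZmGQyNGirupmHdneaze7bmImZVVQzNXmqmHdmVENFeJmGVDNGiru5iHZmZ5rN7bmHiIhFRDNFeJmHZlVEM0Z4iHZURWeauph2ZVVnm83cmHd4h1VUM0V4h3ZVREM0V4iHZVVWeJmYdlVVVWebzLqHZ4h3VVRERWd2VUREMzRniIZlVmd4iIdUREVWaJq7mGZniHdVVERVZmVUMzMzRXiIdlVWd4iIdlREVnd4mqmGZneHd2ZVRVVmZUQzMzRGeIh2VVZ3iIh2VVZ4iImqqHZmd3dmZmVVVmZVRDMzRFZ4h2VEVneIiIdmeJqqmaqYdmd3dlVmZlVmZmVURERFZ3iHZDNGeImZh3eKu7qZmZdmZ3dlVGZmZmZmZVVERFVnd3ZTM0Z4iZmHeJvMuYiZh2Z3dlREZmZmZmZlVVVVVmd3dkMjRniZmId4q8yoiJiHZnd2VERmZmZmZmVVVVVmZ3dmQyNGeJmYiImry5d4iHZmd3ZURFVmZmZmVVVVVmZ3d3ZDI1Z4mZmYmru6h3eIdmZ3dlRVVWZmZVVVVVVmZ3d3dlM0V4mqqqqru7qHeIh2ZndlVFVVZmVVVVVFVWZ3d3d2VDRnmrvMy7u7uYd4mYZmZmVVVlZmZVREREVWZ3d3d3ZUNXirzN3cu7qpd3iZh2ZmZVVmZmZlRERERVZnd3d3dlRFibvN7ty6mZh3iamHZmZVVmdmZlVEREVVZnd3d3d2REaavN7u25h3d3iKqpdmVVZneHdmVVRVVWZnd3d3d3VEV5u8zdy5dmZneJqqmGVVVniId3ZmZmZmZ3d4iIiHZURoq7u7uoZVVWeJqrqXZUVWiJl3d3d3d3d3eIiIiIdlRXm7uqqYZURWeJq7updURFeJmXd4iIiHd3eIiZmId2RGi8y6qZdlVWeJq7u6h1M0Z5mYd4iZmIh3eIiZmYh2VFes3cuqmHdniau7u6mGQzRomIeIiZmYh3d4iZmZh2VEab3ty6qYiIiau7u6mGUzNXiIdoiZmYh3d3iJmZhlVEWK3u7LqZiImaq7uph2VDNGd3ZliJmYd2Zmd4mZhlRFZ5ze7bqYiIiZqruph2VERFZ2ZVWImIdmZVZniZhlRVeJvN3bqHdneImaqphlVEVVZmVERYiHdlVVVmeIh1VWeau8zLqHZmZ3iImYhlREVVZlRERVd3ZVREVWZ4h2VWiaq7u6qHZlVmd4iId1QzRVZVQzNFZmZUREVVZ3d3ZWiaqpmaqYdmZmd3iId2QzNFVVRDNFZlVUREVWZnd3ZmeJmYiJmqmHd3d3iIh2VDM0VVVDM0VmVVVVVmZnd3dmeImId4mqqph3d3iIiHZUM0RVVUREVWZVVVZmZ3d3d2d4iId4iquqmHd3iIh3dlRERVZlVURWZmZmZmd3d3d3d3iId3iaq6mId3d4d3dlVERVZmZVVVZn"/>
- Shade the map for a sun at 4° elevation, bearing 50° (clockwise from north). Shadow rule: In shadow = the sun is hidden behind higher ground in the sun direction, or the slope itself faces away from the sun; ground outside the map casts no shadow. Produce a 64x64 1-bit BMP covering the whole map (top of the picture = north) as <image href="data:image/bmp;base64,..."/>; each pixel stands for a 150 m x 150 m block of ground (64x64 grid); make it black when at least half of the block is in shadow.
<image width="64" height="64" href="data:image/bmp;base64,Qk0+AgAAAAAAAD4AAAAoAAAAQAAAAEAAAAABAAEAAAAAAAACAAATCwAAEwsAAAIAAAAAAAAA////AAAAAAAAAAAAAAAAAAAAAAAAAAAAAAAAAAAAAAAAAAAAAAAAAAAAAAAAAAAAAAAAAAAAAAAAAAAAAAAAAAAAAAAAAAAAAAAAAAAAAAAAAAAAAAAAAAAAAAAAAAAAAAAAAAAAAAAAAAAAAAAAAAAAAAAAAAAAAAAAAAAAAAAAAAAAAAAAAABgAAAAAAMAAPAAAAAAAwAB8AAAAAAAAAHgAAAAAAAAAeAAAAAAAAADwAAfgAAAAAOAAD/gAHwAAwAAP+AA/wAAAAA/wAD/wAAAAD+AAP/wAAAAPwAA//AAAAAeAAB/4AAAABwAAH/hAAAAAAOAf8AAAAAAB4A/gAAAAAAHgD+AAAAAAAcAHwAAAAAAAAAeAAAAAAAAABwAAAAAAAAACAAAAAAAAAAAAAAAAAAAPAAAAAAAAAB+AAAAAAAAAH4AAAAAAAAAfAAAAAAAAeB8AAAAAAAD+HgAAAAAAAP+eAAAAAAAA//4AAAAAAAB/8AAAAAAAAH/gAAAAAAAAf8AAAAAAAAB/AAAAAAAAA+4AEAAAAAAPwAB4AAAAAA/gAfAAAAAAD+AD8AAAAAAP8AfAAAAAAB/wB4AAAAAAH+ADAAAAAAAfwAAAAAAAAB+AAAAAAAAADgAAAAAAAAAAAAAAAAAAAAAAAAAAAAAAAwAAAAAAAAADAAAAAAAAAAAAAAAAA=="/>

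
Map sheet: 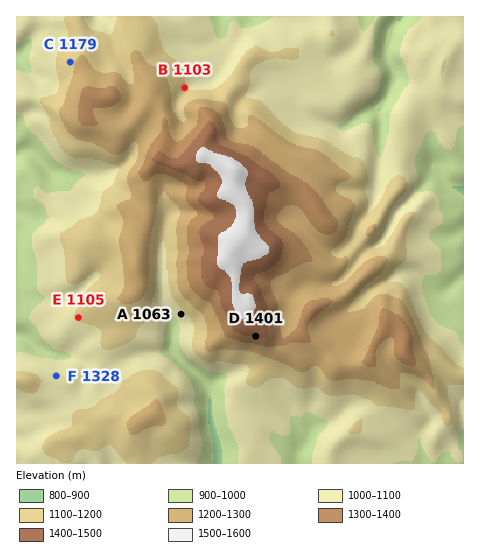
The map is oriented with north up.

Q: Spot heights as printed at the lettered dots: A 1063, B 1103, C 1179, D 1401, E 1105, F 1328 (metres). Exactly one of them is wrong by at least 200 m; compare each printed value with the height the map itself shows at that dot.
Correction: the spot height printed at F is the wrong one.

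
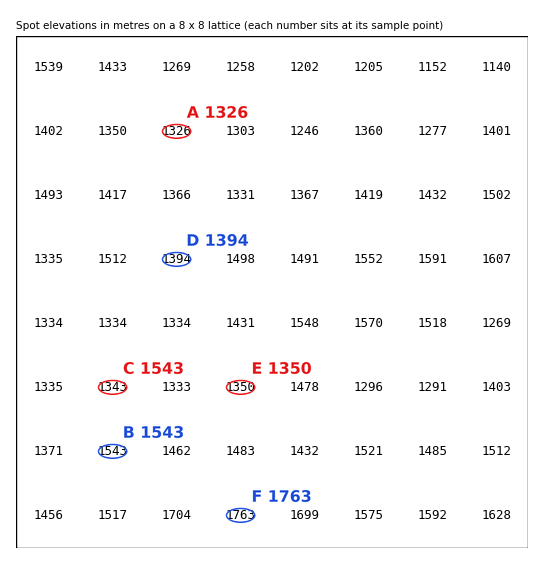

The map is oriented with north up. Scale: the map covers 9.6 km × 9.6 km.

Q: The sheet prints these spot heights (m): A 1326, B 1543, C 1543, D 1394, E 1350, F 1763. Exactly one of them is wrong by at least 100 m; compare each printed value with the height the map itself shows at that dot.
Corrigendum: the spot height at C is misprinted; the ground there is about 1343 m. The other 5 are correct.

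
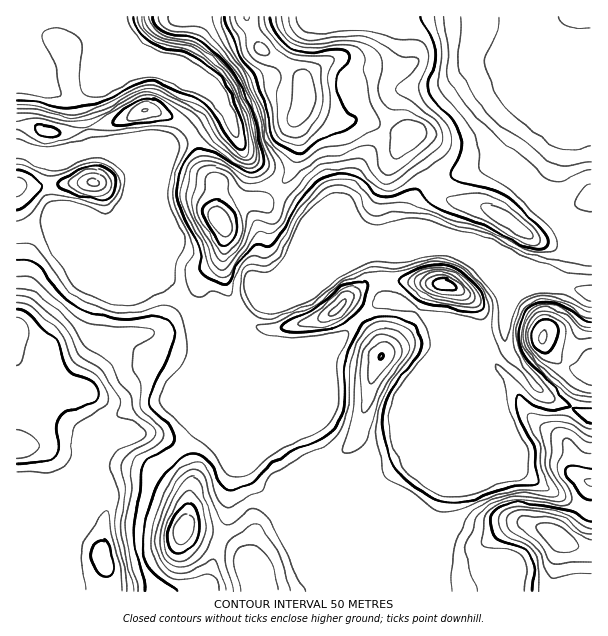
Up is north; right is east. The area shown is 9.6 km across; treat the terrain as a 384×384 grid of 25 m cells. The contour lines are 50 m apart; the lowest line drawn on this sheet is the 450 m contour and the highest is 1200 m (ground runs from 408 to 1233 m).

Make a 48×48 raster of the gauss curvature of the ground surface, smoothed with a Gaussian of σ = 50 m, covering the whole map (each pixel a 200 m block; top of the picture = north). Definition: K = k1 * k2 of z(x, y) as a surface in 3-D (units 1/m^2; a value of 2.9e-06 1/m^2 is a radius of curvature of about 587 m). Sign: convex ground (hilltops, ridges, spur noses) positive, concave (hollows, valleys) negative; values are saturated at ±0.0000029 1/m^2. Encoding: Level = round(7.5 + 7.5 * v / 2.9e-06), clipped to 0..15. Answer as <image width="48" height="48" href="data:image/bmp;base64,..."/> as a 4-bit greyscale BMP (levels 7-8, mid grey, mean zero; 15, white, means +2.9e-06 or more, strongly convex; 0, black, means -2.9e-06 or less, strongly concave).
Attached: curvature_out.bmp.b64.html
<image width="48" height="48" href="data:image/bmp;base64,Qk32BAAAAAAAAHYAAAAoAAAAMAAAADAAAAABAAQAAAAAAIAEAAATCwAAEwsAABAAAAAAAAAAAAAAABEREQAiIiIAMzMzAERERABVVVUAZmZmAHd3dwCIiIgAmZmZAKqqqgC7u7sAzMzMAN3d3QDu7u4A////AIh3d3ZoV3V5qGeId3d3eIiHiHd3d3hoh4iIh3h3dmd3d4eIeIh3eIiHd4h3iIZXh4iId4uYdYmGZ5iIiIh3iIiIeHd3ird4h4h3d5uIdpqHVpiId3iIiIiIh3iHiaeJdYh3d3Z5dq63RYiHd3iIiIiIiHh1Z3aKY4iHiHV5do7oV4iHeHiIiHd3h3d3ipi7i4iIiHd4d3mod4h3h4iIh3eHZmVXrZiWKYd3iHiHd3dnh3hniHd3d3ipZ3d3iYeGBYd3eHiXd3h3h3dniHd3iHeIiYiHdme5aod3d3d3h2i6eIh5d3h3h3Z4iIiHeIZ5qXd3d3domHZ3eYl4d4iId3eYiIiHiIaaeKiId3dniHZWd4h3iId3d3iIiIiIiJhlZ5iIiId5l1Z3d4d3d4dnd3iIiIiIeJd6lHd3eIeMyGeId4h3d4l2d3iIiIiHd3d7mnd3d3dVd3d4eIiIeIiXd4mIiIiHd4V3Wnd3d4d3iZiHiIiIiIiYdomIiIiId2eRJniHird3eJiIiIiIiIiId3mIiIiIh32leXeHaZeId4iHiIiIiIiIh2iIeIh4d3p4moeHZ3d4eHd3eIiIiId3iIh3d4d3Z0dleIeIeHd3h3d3iIiIh3dni+t2Z4h4dVlVeHeJiId3h3d3iId3d3eIe+qHV4h3gp+naJd5d3d4iIh3iHd3d3d4Z4d3Z4h1g7/IJbd4dnd3eIh4iHVEajikFXd2iIhDdZ/7Zph3d3iId3d3h2TMiGf8NndzaIZGdXy4e3d3iIiZh3ZnljqIeLmviZiFaJumVhVlXHd3iYiIiHeHcl2HeIh6QHQX//t1d3VlaHeHiIeIeIeFZZ9kd4dVZ5IX76d3d4iHeIiHeIiIiHd1iIiYZ4d3dWqXZkR3d2dneHd4eIiIh3mIaIR5d4iHd3iHZVeIh4cleHeIiId4h4qIfKWGeIeHd3eIh3iYifxXd2aIiHd3h3h4v5WJiYiHZ3iJl3d3iKdneGaYiINnh3d6/VN8h5iHeXd3eIdouId3h5iaiGNXd1iHZWaYV4mrhmd2eYeIh4h3eKggXP91d1h2RlVlaHiZh4d2d3d3d4d3eNcgX/9kd3eJ/0RFZneHZ7l3d3d3d3d3eYi6h4Ymd3eqmnc0RXd3V5mId3iIiId3eDZ3dUV3iIlEV+5EZneHd3h4d3d3eIeIh5eZeIh3iKkTaPqKiId4d2eah3d3eHeIhyv6QjZ3moRXeciMyod4h2etp3d3iHiIh1mXdlVoySSZeKhoqYdniGaIh3d4iIiId3d5l3h5/3aHV4dleKdnd4hmiHeIiIiIh3d3dpqHmXh2eYiXd5h3d5hmiIeIiIiIh3iHeIiFRGiIqnZniIeZd4h2eIh4iIiId4iHeIh3ZniJmHVGWJZ4d3eJh4iIiIiId3iHh3iHd2mod4q1JXaId3aKl4iIiHiId3d4t3h3VGiGZnvnaJiIiHeIh3eHd4iHeHeIhnh1WLlTZ2BHm7l3dnd3d3d3d3d3iHh3d3hyffx0VupYmph3d4h2aIeHd3d4iA=="/>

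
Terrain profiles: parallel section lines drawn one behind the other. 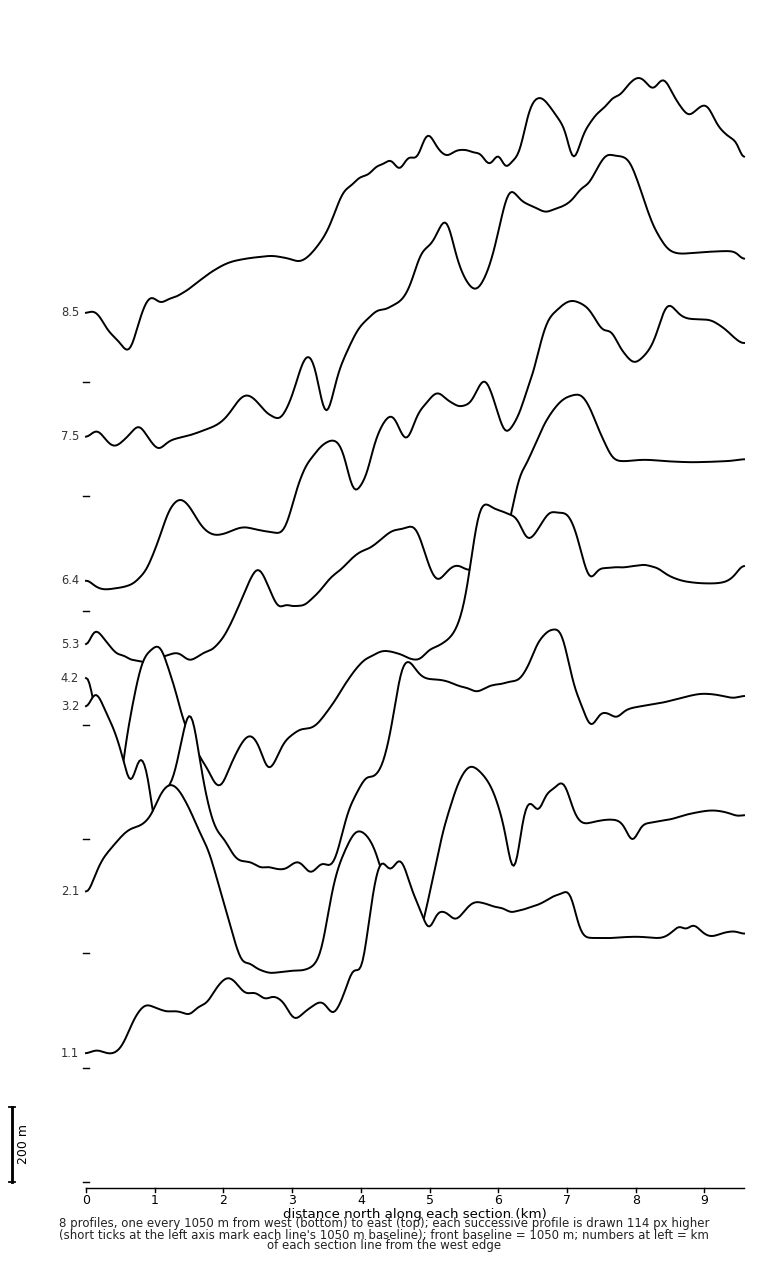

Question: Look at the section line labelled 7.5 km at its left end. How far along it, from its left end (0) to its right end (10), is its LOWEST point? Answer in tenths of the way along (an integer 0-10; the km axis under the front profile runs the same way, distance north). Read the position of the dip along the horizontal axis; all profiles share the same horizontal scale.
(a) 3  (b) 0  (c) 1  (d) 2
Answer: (c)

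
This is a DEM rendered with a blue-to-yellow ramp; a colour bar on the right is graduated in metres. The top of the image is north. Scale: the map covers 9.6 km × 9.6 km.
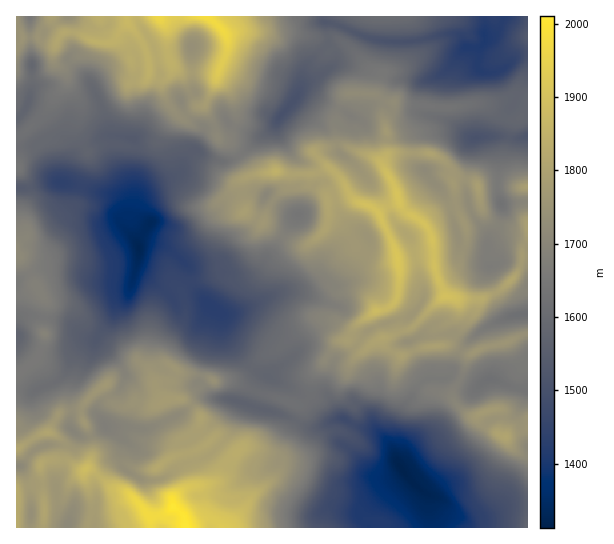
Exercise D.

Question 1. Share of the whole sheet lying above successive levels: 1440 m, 92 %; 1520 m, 81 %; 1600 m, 64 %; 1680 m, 45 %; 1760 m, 24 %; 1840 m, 7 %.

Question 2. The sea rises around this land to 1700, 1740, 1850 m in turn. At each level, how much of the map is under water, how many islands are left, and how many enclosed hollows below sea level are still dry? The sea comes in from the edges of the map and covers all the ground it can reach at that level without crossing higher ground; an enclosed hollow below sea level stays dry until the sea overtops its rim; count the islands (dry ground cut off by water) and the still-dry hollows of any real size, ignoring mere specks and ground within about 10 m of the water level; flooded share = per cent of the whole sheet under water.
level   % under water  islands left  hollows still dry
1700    59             0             1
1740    70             2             1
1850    94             2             0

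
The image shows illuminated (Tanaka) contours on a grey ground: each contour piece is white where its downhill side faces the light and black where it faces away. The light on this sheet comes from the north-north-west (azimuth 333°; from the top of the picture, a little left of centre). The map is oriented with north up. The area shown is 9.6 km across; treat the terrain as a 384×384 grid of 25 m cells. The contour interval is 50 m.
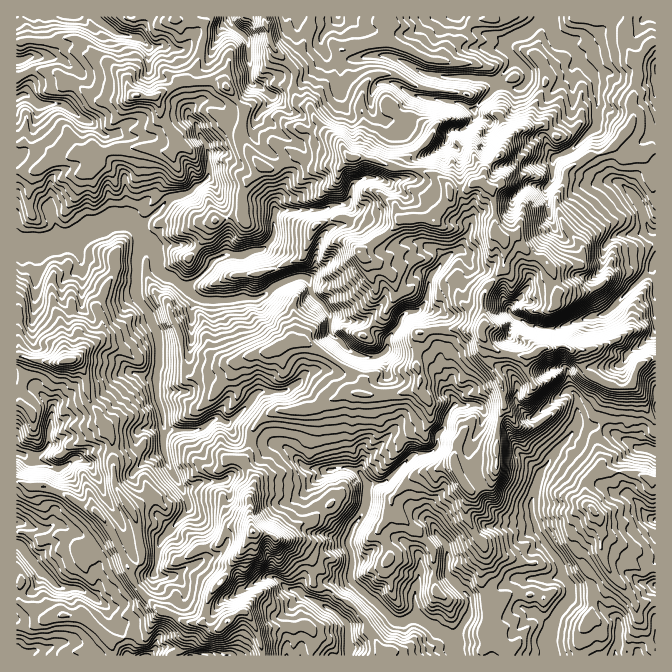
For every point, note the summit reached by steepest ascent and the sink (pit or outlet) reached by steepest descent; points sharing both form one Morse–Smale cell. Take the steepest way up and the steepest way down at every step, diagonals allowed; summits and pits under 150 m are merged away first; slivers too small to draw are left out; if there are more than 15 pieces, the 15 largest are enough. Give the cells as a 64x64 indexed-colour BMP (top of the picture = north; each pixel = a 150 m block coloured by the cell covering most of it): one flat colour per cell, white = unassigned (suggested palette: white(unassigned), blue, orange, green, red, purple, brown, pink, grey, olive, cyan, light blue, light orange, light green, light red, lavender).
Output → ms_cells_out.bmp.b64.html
<image width="64" height="64" href="data:image/bmp;base64,Qk12CAAAAAAAAHYAAAAoAAAAQAAAAEAAAAABAAQAAAAAAAAIAAATCwAAEwsAABAAAAAAAAAA////ALR3HwAOf/8ALKAsACgn1gC9Z5QAS1aMAMJ34wB/f38AIr28AM++FwDox64AeLv/AIrfmACWmP8A1bDFAAAAAAAAAAAAAAAAAAAAAAAAAAMzMzMzMzRERERERESIAAAAAAAAAAAAAAAAAAAAAAAAMzMzMzMzREREREREiIgAAAAAuwAAAAAAAAAAAAAAAAMzMzMzMzRERERERESIiAAAAAu7AAAABm7gAO7uAAAAAzMzMzMzNERERERERIiIALu7u7AAAAZmbu7u7u4AAAAzMzMzMzM0RERERERIiIi7u7u7AAAGZmZu7u7u7gAAAzMzMzMzMzRERERERIiIALu7u7sAAGZmZmbu7u7uAAMzMzMzMzMzNERERESIiIAAu7u7uwAAZmZmZm7u7u7gMzMzMzMzMzM0RERESIiIAAC7u7u7AAZmZmZmbu7u7u7d0zMzMzMzMzRERERIiIAAALu7u7sAAGZmZmZm7u7u7d3dMzMzMzMzNERERIiIgA//u7u7uwAABmZmZmZu7u7d3dMzMzMzMzM0RERIiIiP//+7u7uwAABmZmZmZm7u7d3d0zMzMzMzM0REREiIiI///7u7uwAAAGZmZmZmZt3d3d3TMzMzMzMzREREiIiIj///u7sAAAAAZmZmZmZt3d3d3TMzMzMzMzRERESIiIj///+7uwAAAABmZmZmZm3d3d3TMzMzMzMzNERERIiIiP///7u7AAAABmZmZmZmbd3d3TMzMzMzMzM0REREiIiP////u7sAAABmZmZmZmZm3d3dMzMzMzMzMzNERESIiI////8AAAAAAGZmZmZmZmbd3d0zMzMzMzMzMzRERIiIj////wAAAAAAZmZmZmZmbd3d3TMzMzMzMzMzM0RESIiI8AAAAAAAAABmZmZmZmZt3d0zMzMzMzMzMzMzRERIiIgAAAAAAAAAAGZhFmZmZm3d0zMzMzMzMzMzMzNERESIiAAAAAAAAAAAdxEWZmZmbTMzMzMzMzMzMzMzM0REREiIAAAAAAAAAAd3ERYWZmYRMzMzMzMzMzMzMzMzRERERIgAAAAAAAAAB3d3cRERYREzMzMzMzMzMzMzMzNEREREREAAAAAAAAB3d3dxERERERETMzMzMzMzMzMzMzREREREQAAAAAAAB3d3dxEREREREREREzMzMzMzMzMzNERERERAAAAAAAAHd3d3EREREREREREREREREzMzMzM0REREREAAAAAAAAd3d3cRERERERERERERERERMzMzM0RERERERVUAAAAAB3d3dxEREREREREREREREREzMzMzREREREVVVQAAB3B3d3d3ERERERERERERERERETMzMzRERERERVVVUHd3d3d3d3cRERERERERERERERERMzMzMyIiRERVVVVVd3d3d3d3dxEREREREREREREREREzMzMyIiIlVVVVVVV3d3d3d3d3ERERERERERERERERERMzMyIiIiVVVVVVVXd3d3d3d3cREREREREREREREREREREREiIiJVVVVVVVd3d3d3d3cRERERERERERERERERERERESIiIlVVVVVVV3d3B3d3cRERERERERERERERERERERERIiIiJVVVVVVXd3cAd3dxEREREREREREREREREREREREiIiIlVVVVVVd3dwB3d3ERERERERERERERERERERERERIiIiVVVVVVV3d3d3dxEREREREREREREREREREREREREiIiJVVVVVVXd3d3cRERERERERERERERERERERERERERIiIiJVVVVVd3d3EREREREREREREREREREREREREREREiIiIiVVVVUREXcRERERERERERERERERERERERERERESIiIiVVVVVRERERERERERERERERERERERERERERERESIiIiVVVVVVERERERERERERERERERERERERERERERERIiIiJVVVVVUREREREREREREREREREREREREREREREREiIiJVVVVVVRERERERERERERERERERERERERERERERESIiIlVVVVVVERERERERERERERERERERERERERERERERIiIiVVVVVVURERERERERERERERERERERERERERESIiIiIiIlVVVVVQAREREREREREREREREREREREREREiIiIiIiIiVVVVVVAAARERERERERERERqqEaqqERIiIiIiIiIiIiIiVVVVUAmZmZkRERGRERERqqqqqqoiIiIiIiIiIiIiIiIiUABZmZmZmZmZmZERERGqqqqqoiIiIiIiIiIiIiIiIiIgAAmZmZmZmZmZEREREaqqqqoiIiIiIiIiIiIiIiIiIiIACZmZmZmZmZkRERERqqqqoiIiIiIiIiIiIiIiIiIiIiAJmZmZmZmZkRERERGqqqqiIiIiIiIiIiIiIiIiIiIiIAmZmZmZCZmRERERGqqqoAIiIiIiIiIiIiIiIiIiIiIgCZmZmQAAzMwRERGqqqqgAiIiIiIiIiIiIiIiIiIiIiAJmZkAAADMzMwaGqqgqqAAIiIiIiIiIiIiIiIiIiIiIAAJAAAADMzMzMqqqgAAAAACIiIiIiIiIiIiIiIiIiIgAAAAAADMzMzMyqqqAAAAAAIiIiIiIiIiIiIiIiIiIiAAAAAADMzMzMzKqqoAAAAAACIiIiIiIiIiIiIiIiIiIgwAwAzMzMzMzMyqqgAAAAAAAAAiIiIiIiIiIiIiIiIiLMzMzMzMzMzMzKqgAAAAAAAAACIiIiIiIiIiIiIiIiIszMzMzMzMzMzKqgAAAAAAAAAAIiIiIiIiIiIiIiIiIi"/>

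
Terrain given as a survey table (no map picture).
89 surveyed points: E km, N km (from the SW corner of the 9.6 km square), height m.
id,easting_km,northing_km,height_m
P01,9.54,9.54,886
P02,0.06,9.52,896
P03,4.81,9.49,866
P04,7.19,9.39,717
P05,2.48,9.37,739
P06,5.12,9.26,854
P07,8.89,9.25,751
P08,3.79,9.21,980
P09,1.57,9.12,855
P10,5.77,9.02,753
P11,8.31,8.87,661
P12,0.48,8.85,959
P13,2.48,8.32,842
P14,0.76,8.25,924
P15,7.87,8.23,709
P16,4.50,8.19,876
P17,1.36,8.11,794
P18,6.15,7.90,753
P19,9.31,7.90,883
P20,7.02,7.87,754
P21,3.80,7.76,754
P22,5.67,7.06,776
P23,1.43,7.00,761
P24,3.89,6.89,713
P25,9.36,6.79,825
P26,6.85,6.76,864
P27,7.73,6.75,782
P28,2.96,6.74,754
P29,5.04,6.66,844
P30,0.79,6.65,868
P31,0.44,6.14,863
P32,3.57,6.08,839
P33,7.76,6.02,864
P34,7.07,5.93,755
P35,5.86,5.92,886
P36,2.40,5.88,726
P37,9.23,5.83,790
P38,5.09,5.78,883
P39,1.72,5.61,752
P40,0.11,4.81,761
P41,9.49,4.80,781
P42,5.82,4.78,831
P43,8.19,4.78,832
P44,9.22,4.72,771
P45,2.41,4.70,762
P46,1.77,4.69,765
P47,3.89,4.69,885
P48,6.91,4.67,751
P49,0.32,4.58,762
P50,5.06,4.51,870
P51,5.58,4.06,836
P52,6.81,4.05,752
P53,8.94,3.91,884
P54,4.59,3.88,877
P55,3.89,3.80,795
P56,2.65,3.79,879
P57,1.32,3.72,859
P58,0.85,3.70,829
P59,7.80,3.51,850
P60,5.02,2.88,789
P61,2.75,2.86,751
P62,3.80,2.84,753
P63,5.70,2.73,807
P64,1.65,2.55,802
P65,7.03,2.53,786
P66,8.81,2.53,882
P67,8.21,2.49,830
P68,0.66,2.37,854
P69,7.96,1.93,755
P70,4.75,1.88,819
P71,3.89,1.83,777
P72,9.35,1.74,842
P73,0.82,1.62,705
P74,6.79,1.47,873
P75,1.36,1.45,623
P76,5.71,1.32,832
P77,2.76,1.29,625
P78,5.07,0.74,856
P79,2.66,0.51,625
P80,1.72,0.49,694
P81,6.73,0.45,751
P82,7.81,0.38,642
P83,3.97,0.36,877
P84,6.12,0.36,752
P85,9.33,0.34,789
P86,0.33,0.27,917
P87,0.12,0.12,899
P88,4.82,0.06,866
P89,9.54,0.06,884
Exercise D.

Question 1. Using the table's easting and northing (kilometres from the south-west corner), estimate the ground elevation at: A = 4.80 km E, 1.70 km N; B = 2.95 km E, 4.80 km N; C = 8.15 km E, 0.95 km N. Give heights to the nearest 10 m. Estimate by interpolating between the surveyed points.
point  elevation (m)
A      820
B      810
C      750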